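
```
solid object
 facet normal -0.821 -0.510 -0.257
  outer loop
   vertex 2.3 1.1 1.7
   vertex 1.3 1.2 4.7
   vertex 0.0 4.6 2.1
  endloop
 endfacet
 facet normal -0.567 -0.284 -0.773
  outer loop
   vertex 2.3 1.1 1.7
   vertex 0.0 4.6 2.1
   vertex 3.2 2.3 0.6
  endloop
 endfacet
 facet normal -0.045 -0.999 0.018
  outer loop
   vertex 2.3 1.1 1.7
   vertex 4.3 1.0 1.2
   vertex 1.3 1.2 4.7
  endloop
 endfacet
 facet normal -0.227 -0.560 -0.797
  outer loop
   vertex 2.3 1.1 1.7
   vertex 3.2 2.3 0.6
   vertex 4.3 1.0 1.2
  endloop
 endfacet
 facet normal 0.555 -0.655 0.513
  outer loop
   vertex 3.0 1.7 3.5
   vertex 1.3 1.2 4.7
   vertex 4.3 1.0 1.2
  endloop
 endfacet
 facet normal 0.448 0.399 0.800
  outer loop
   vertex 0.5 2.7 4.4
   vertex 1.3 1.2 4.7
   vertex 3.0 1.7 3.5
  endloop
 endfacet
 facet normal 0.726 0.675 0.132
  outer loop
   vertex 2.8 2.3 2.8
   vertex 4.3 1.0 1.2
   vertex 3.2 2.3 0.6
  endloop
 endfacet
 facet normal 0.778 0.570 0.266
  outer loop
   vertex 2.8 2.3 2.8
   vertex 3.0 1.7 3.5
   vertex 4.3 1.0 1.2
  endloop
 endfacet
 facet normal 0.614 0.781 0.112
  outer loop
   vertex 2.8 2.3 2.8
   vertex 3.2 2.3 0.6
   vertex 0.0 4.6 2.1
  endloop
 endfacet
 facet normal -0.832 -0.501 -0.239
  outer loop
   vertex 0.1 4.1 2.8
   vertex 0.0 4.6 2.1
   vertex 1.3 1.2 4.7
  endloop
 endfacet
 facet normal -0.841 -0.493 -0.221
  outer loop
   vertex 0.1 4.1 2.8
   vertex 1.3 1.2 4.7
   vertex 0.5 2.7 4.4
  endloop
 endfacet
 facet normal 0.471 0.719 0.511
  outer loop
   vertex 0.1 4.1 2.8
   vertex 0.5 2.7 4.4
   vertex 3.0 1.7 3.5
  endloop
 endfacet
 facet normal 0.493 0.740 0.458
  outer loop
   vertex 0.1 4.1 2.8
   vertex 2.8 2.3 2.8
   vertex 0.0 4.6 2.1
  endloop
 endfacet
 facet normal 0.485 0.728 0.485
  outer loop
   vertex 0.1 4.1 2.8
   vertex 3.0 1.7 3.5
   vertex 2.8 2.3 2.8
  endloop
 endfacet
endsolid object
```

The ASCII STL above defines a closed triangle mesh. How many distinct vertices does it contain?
9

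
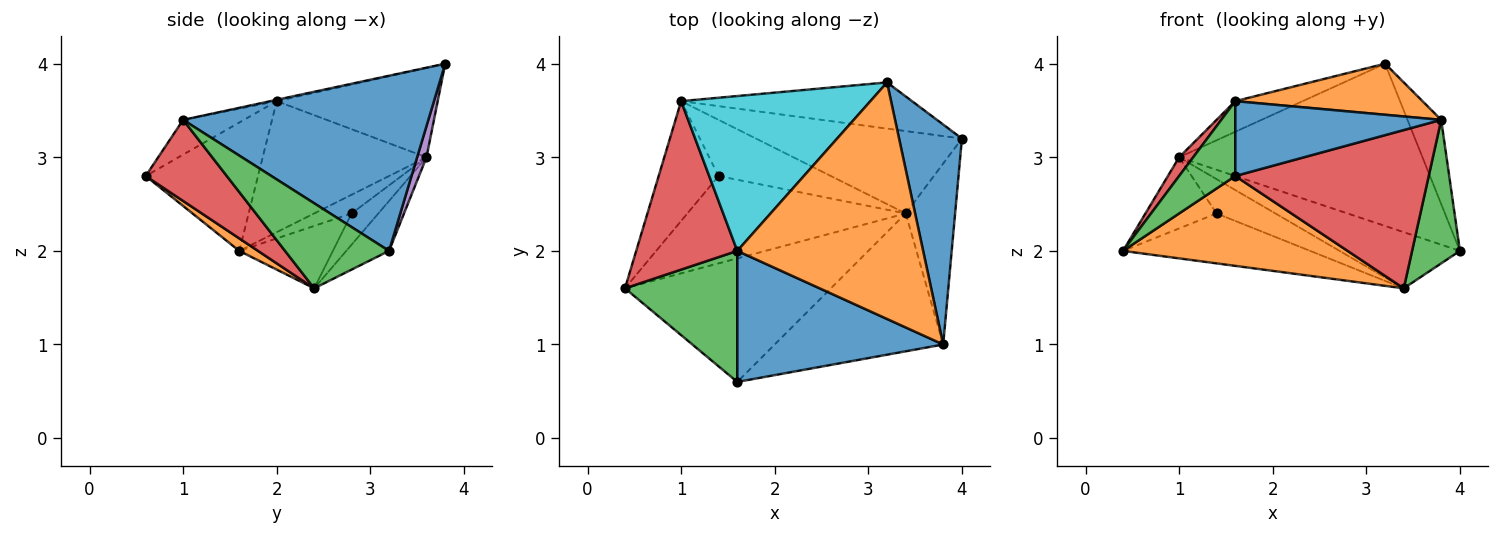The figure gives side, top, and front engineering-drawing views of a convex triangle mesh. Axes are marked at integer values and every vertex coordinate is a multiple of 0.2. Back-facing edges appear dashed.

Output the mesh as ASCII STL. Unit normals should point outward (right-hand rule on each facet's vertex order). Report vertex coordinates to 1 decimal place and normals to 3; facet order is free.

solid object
 facet normal 0.933 0.128 0.335
  outer loop
   vertex 3.8 1.0 3.4
   vertex 4.0 3.2 2.0
   vertex 3.2 3.8 4.0
  endloop
 endfacet
 facet normal 0.049 -0.587 -0.808
  outer loop
   vertex 3.4 2.4 1.6
   vertex 1.6 0.6 2.8
   vertex 0.4 1.6 2.0
  endloop
 endfacet
 facet normal 0.804 -0.370 -0.466
  outer loop
   vertex 3.4 2.4 1.6
   vertex 4.0 3.2 2.0
   vertex 3.8 1.0 3.4
  endloop
 endfacet
 facet normal 0.302 -0.719 -0.626
  outer loop
   vertex 3.4 2.4 1.6
   vertex 3.8 1.0 3.4
   vertex 1.6 0.6 2.8
  endloop
 endfacet
 facet normal 0.037 0.961 -0.274
  outer loop
   vertex 1.0 3.6 3.0
   vertex 3.2 3.8 4.0
   vertex 4.0 3.2 2.0
  endloop
 endfacet
 facet normal -0.196 0.552 -0.810
  outer loop
   vertex 1.0 3.6 3.0
   vertex 4.0 3.2 2.0
   vertex 3.4 2.4 1.6
  endloop
 endfacet
 facet normal -0.241 0.482 -0.843
  outer loop
   vertex 1.4 2.8 2.4
   vertex 3.4 2.4 1.6
   vertex 0.4 1.6 2.0
  endloop
 endfacet
 facet normal -0.259 0.493 -0.830
  outer loop
   vertex 1.4 2.8 2.4
   vertex 0.4 1.6 2.0
   vertex 1.0 3.6 3.0
  endloop
 endfacet
 facet normal -0.231 0.507 -0.830
  outer loop
   vertex 1.4 2.8 2.4
   vertex 1.0 3.6 3.0
   vertex 3.4 2.4 1.6
  endloop
 endfacet
 facet normal -0.421 0.176 0.890
  outer loop
   vertex 1.6 2.0 3.6
   vertex 3.2 3.8 4.0
   vertex 1.0 3.6 3.0
  endloop
 endfacet
 facet normal -0.145 -0.491 0.859
  outer loop
   vertex 1.6 2.0 3.6
   vertex 1.6 0.6 2.8
   vertex 3.8 1.0 3.4
  endloop
 endfacet
 facet normal -0.007 -0.211 0.977
  outer loop
   vertex 1.6 2.0 3.6
   vertex 3.8 1.0 3.4
   vertex 3.2 3.8 4.0
  endloop
 endfacet
 facet normal -0.704 -0.352 0.616
  outer loop
   vertex 1.6 2.0 3.6
   vertex 0.4 1.6 2.0
   vertex 1.6 0.6 2.8
  endloop
 endfacet
 facet normal -0.790 -0.068 0.609
  outer loop
   vertex 1.6 2.0 3.6
   vertex 1.0 3.6 3.0
   vertex 0.4 1.6 2.0
  endloop
 endfacet
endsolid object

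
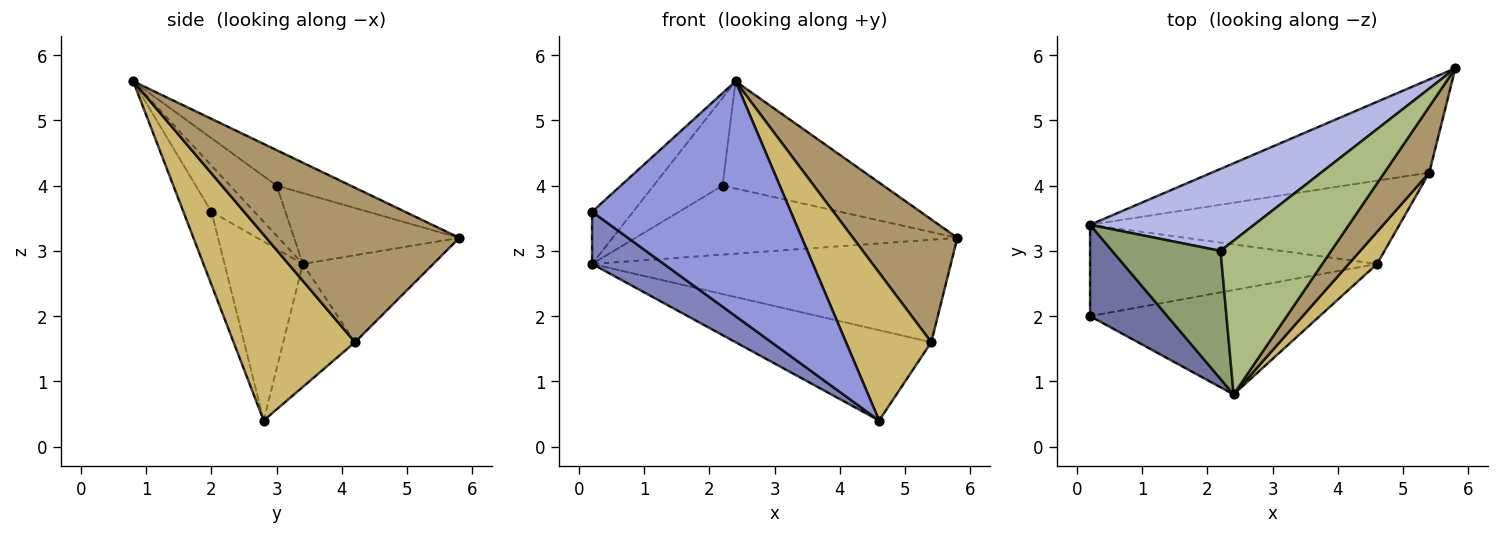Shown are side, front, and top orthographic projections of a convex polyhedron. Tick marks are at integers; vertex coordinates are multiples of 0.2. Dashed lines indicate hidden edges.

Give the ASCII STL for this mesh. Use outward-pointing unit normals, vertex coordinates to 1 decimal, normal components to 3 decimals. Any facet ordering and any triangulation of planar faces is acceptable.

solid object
 facet normal -0.460 0.440 0.771
  outer loop
   vertex 0.2 2.0 3.6
   vertex 2.4 0.8 5.6
   vertex 0.2 3.4 2.8
  endloop
 endfacet
 facet normal -0.476 -0.436 -0.764
  outer loop
   vertex 0.2 2.0 3.6
   vertex 0.2 3.4 2.8
   vertex 4.6 2.8 0.4
  endloop
 endfacet
 facet normal -0.128 -0.906 -0.403
  outer loop
   vertex 0.2 2.0 3.6
   vertex 4.6 2.8 0.4
   vertex 2.4 0.8 5.6
  endloop
 endfacet
 facet normal -0.314 0.611 0.727
  outer loop
   vertex 2.2 3.0 4.0
   vertex 5.8 5.8 3.2
   vertex 0.2 3.4 2.8
  endloop
 endfacet
 facet normal -0.357 0.528 0.771
  outer loop
   vertex 2.2 3.0 4.0
   vertex 0.2 3.4 2.8
   vertex 2.4 0.8 5.6
  endloop
 endfacet
 facet normal -0.254 0.554 0.793
  outer loop
   vertex 2.2 3.0 4.0
   vertex 2.4 0.8 5.6
   vertex 5.8 5.8 3.2
  endloop
 endfacet
 facet normal -0.260 0.715 -0.650
  outer loop
   vertex 5.4 4.2 1.6
   vertex 0.2 3.4 2.8
   vertex 5.8 5.8 3.2
  endloop
 endfacet
 facet normal -0.260 0.710 -0.655
  outer loop
   vertex 5.4 4.2 1.6
   vertex 4.6 2.8 0.4
   vertex 0.2 3.4 2.8
  endloop
 endfacet
 facet normal 0.852 -0.461 0.248
  outer loop
   vertex 5.4 4.2 1.6
   vertex 5.8 5.8 3.2
   vertex 2.4 0.8 5.6
  endloop
 endfacet
 facet normal 0.812 -0.570 0.124
  outer loop
   vertex 5.4 4.2 1.6
   vertex 2.4 0.8 5.6
   vertex 4.6 2.8 0.4
  endloop
 endfacet
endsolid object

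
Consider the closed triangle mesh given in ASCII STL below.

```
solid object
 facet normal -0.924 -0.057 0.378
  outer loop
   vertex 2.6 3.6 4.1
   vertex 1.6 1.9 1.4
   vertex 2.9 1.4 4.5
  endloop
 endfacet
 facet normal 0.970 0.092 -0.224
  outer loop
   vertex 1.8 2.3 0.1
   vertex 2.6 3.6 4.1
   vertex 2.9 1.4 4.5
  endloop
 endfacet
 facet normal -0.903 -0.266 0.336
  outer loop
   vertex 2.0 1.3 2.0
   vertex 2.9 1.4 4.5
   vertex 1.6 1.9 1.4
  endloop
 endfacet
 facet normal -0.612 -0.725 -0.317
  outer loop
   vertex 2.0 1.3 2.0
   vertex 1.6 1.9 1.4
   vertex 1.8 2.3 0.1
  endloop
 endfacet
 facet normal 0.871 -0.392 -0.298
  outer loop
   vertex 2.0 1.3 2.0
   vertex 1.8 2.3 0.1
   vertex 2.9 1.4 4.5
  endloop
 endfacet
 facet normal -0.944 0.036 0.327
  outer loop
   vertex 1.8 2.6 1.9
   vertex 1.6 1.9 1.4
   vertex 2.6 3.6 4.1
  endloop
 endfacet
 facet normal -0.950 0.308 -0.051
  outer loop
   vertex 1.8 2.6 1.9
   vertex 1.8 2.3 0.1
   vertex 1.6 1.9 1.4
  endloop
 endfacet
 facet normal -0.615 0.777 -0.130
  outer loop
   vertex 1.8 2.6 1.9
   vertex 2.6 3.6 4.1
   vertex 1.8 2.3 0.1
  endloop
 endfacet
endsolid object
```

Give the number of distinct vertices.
6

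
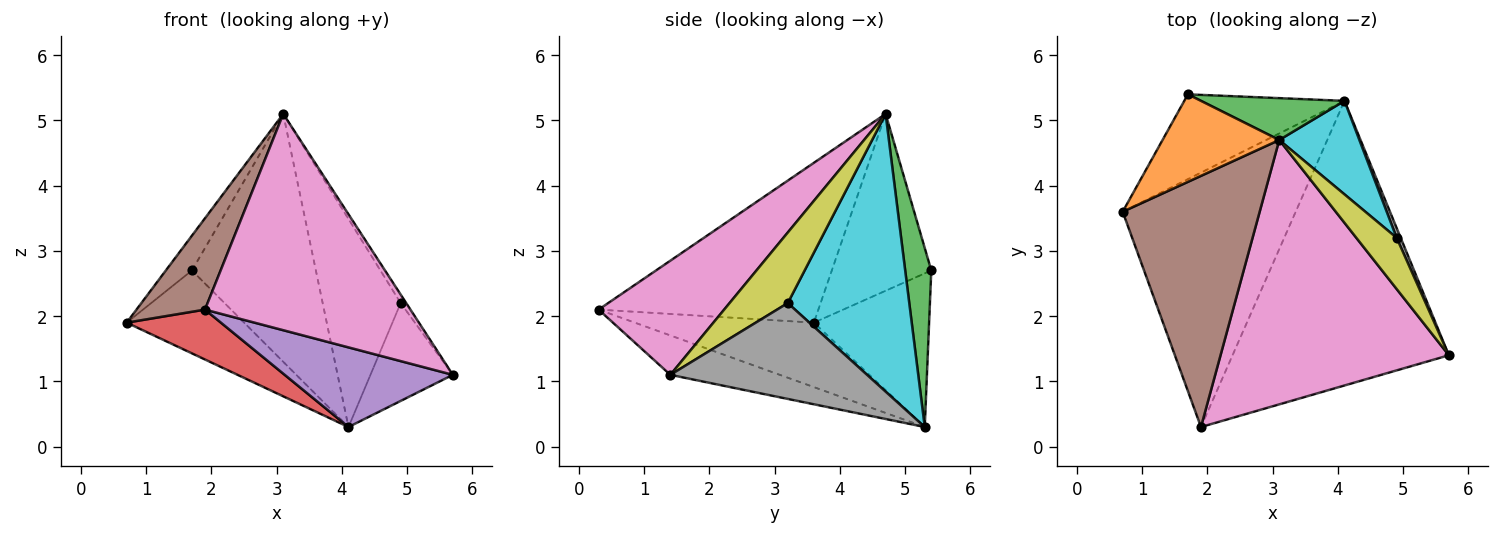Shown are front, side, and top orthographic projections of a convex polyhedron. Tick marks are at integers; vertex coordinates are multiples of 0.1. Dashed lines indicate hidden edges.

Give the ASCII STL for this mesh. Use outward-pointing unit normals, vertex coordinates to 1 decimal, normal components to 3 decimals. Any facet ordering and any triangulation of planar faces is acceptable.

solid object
 facet normal -0.566 0.576 -0.590
  outer loop
   vertex 1.7 5.4 2.7
   vertex 4.1 5.3 0.3
   vertex 0.7 3.6 1.9
  endloop
 endfacet
 facet normal -0.815 0.214 0.538
  outer loop
   vertex 1.7 5.4 2.7
   vertex 0.7 3.6 1.9
   vertex 3.1 4.7 5.1
  endloop
 endfacet
 facet normal 0.203 0.965 0.163
  outer loop
   vertex 1.7 5.4 2.7
   vertex 3.1 4.7 5.1
   vertex 4.1 5.3 0.3
  endloop
 endfacet
 facet normal -0.343 -0.181 -0.922
  outer loop
   vertex 1.9 0.3 2.1
   vertex 0.7 3.6 1.9
   vertex 4.1 5.3 0.3
  endloop
 endfacet
 facet normal -0.173 -0.265 -0.949
  outer loop
   vertex 1.9 0.3 2.1
   vertex 4.1 5.3 0.3
   vertex 5.7 1.4 1.1
  endloop
 endfacet
 facet normal -0.739 -0.230 0.633
  outer loop
   vertex 1.9 0.3 2.1
   vertex 3.1 4.7 5.1
   vertex 0.7 3.6 1.9
  endloop
 endfacet
 facet normal 0.361 -0.591 0.722
  outer loop
   vertex 1.9 0.3 2.1
   vertex 5.7 1.4 1.1
   vertex 3.1 4.7 5.1
  endloop
 endfacet
 facet normal 0.922 0.386 0.039
  outer loop
   vertex 4.9 3.2 2.2
   vertex 5.7 1.4 1.1
   vertex 4.1 5.3 0.3
  endloop
 endfacet
 facet normal 0.865 0.082 0.494
  outer loop
   vertex 4.9 3.2 2.2
   vertex 3.1 4.7 5.1
   vertex 5.7 1.4 1.1
  endloop
 endfacet
 facet normal 0.818 0.525 0.236
  outer loop
   vertex 4.9 3.2 2.2
   vertex 4.1 5.3 0.3
   vertex 3.1 4.7 5.1
  endloop
 endfacet
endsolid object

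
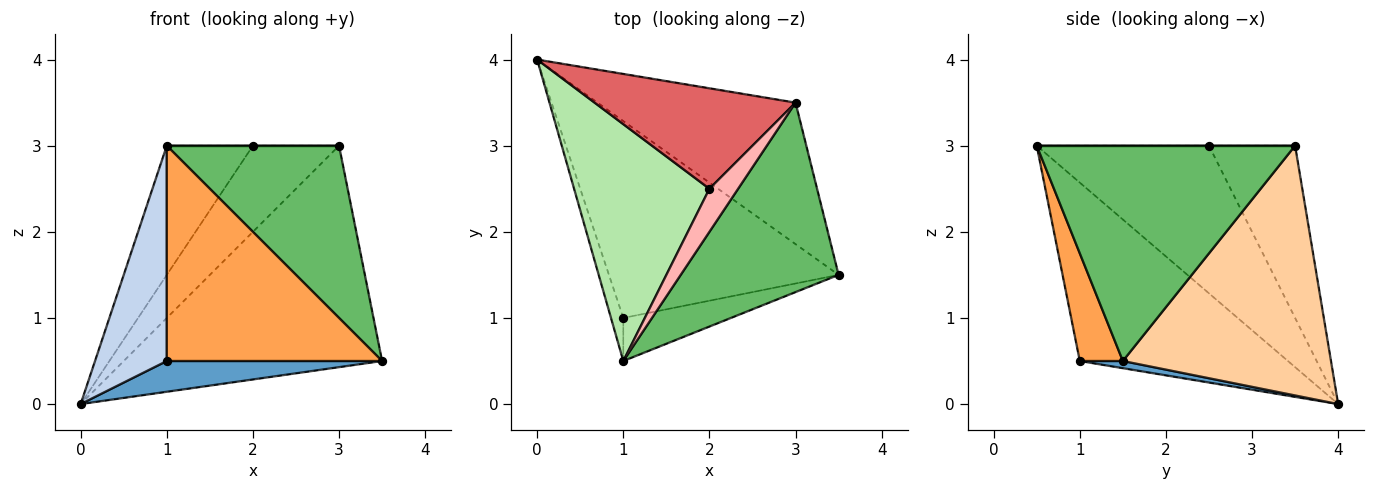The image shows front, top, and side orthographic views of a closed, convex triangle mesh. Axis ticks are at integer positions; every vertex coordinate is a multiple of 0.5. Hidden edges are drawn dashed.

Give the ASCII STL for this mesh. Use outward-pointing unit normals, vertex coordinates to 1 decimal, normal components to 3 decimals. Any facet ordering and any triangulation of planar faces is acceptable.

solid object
 facet normal 0.031 -0.154 -0.988
  outer loop
   vertex 1.0 1.0 0.5
   vertex 0.0 4.0 0.0
   vertex 3.5 1.5 0.5
  endloop
 endfacet
 facet normal -0.943 -0.325 -0.065
  outer loop
   vertex 1.0 1.0 0.5
   vertex 1.0 0.5 3.0
   vertex 0.0 4.0 0.0
  endloop
 endfacet
 facet normal 0.192 -0.962 -0.192
  outer loop
   vertex 1.0 1.0 0.5
   vertex 3.5 1.5 0.5
   vertex 1.0 0.5 3.0
  endloop
 endfacet
 facet normal 0.562 0.697 -0.445
  outer loop
   vertex 3.0 3.5 3.0
   vertex 3.5 1.5 0.5
   vertex 0.0 4.0 0.0
  endloop
 endfacet
 facet normal 0.710 -0.474 0.521
  outer loop
   vertex 3.0 3.5 3.0
   vertex 1.0 0.5 3.0
   vertex 3.5 1.5 0.5
  endloop
 endfacet
 facet normal -0.692 0.346 0.634
  outer loop
   vertex 2.0 2.5 3.0
   vertex 0.0 4.0 0.0
   vertex 1.0 0.5 3.0
  endloop
 endfacet
 facet normal -0.545 0.545 0.636
  outer loop
   vertex 2.0 2.5 3.0
   vertex 3.0 3.5 3.0
   vertex 0.0 4.0 0.0
  endloop
 endfacet
 facet normal 0.000 0.000 1.000
  outer loop
   vertex 2.0 2.5 3.0
   vertex 1.0 0.5 3.0
   vertex 3.0 3.5 3.0
  endloop
 endfacet
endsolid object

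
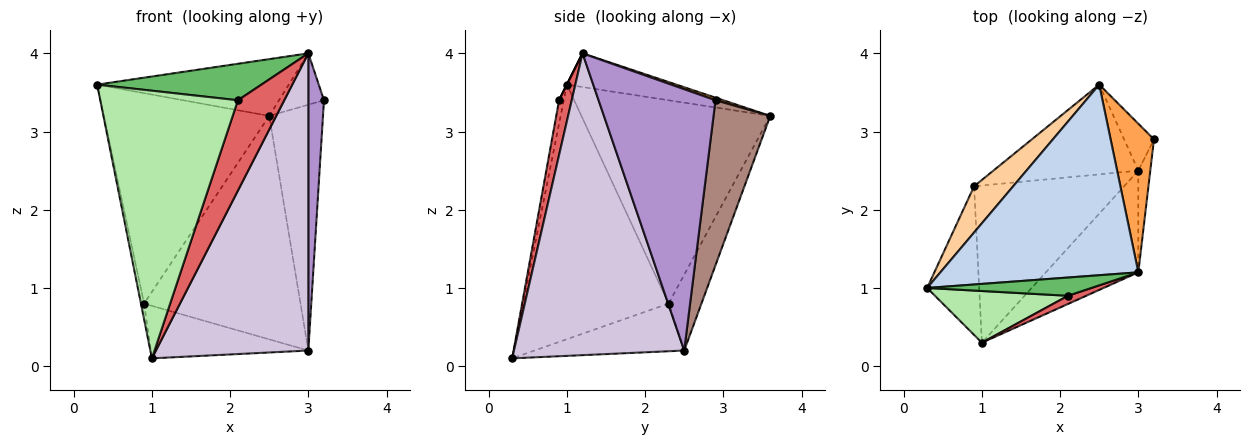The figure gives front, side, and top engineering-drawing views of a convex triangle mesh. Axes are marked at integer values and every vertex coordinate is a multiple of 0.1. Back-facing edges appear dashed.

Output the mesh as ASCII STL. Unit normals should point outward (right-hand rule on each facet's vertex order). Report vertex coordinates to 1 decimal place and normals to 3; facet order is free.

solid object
 facet normal -0.980 0.021 -0.200
  outer loop
   vertex 0.9 2.3 0.8
   vertex 1.0 0.3 0.1
   vertex 0.3 1.0 3.6
  endloop
 endfacet
 facet normal -0.161 0.282 0.946
  outer loop
   vertex 2.5 3.6 3.2
   vertex 0.3 1.0 3.6
   vertex 3.0 1.2 4.0
  endloop
 endfacet
 facet normal 0.057 0.326 0.944
  outer loop
   vertex 2.5 3.6 3.2
   vertex 3.0 1.2 4.0
   vertex 3.2 2.9 3.4
  endloop
 endfacet
 facet normal -0.745 0.652 0.143
  outer loop
   vertex 2.5 3.6 3.2
   vertex 0.9 2.3 0.8
   vertex 0.3 1.0 3.6
  endloop
 endfacet
 facet normal 0.000 -0.894 0.447
  outer loop
   vertex 2.1 0.9 3.4
   vertex 3.0 1.2 4.0
   vertex 0.3 1.0 3.6
  endloop
 endfacet
 facet normal -0.033 -0.981 0.190
  outer loop
   vertex 2.1 0.9 3.4
   vertex 0.3 1.0 3.6
   vertex 1.0 0.3 0.1
  endloop
 endfacet
 facet normal 0.262 -0.961 0.087
  outer loop
   vertex 2.1 0.9 3.4
   vertex 1.0 0.3 0.1
   vertex 3.0 1.2 4.0
  endloop
 endfacet
 facet normal -0.288 0.303 -0.908
  outer loop
   vertex 3.0 2.5 0.2
   vertex 1.0 0.3 0.1
   vertex 0.9 2.3 0.8
  endloop
 endfacet
 facet normal 0.990 -0.132 -0.045
  outer loop
   vertex 3.0 2.5 0.2
   vertex 3.2 2.9 3.4
   vertex 3.0 1.2 4.0
  endloop
 endfacet
 facet normal 0.726 -0.650 -0.222
  outer loop
   vertex 3.0 2.5 0.2
   vertex 3.0 1.2 4.0
   vertex 1.0 0.3 0.1
  endloop
 endfacet
 facet normal 0.719 0.682 -0.130
  outer loop
   vertex 3.0 2.5 0.2
   vertex 2.5 3.6 3.2
   vertex 3.2 2.9 3.4
  endloop
 endfacet
 facet normal -0.191 0.911 -0.366
  outer loop
   vertex 3.0 2.5 0.2
   vertex 0.9 2.3 0.8
   vertex 2.5 3.6 3.2
  endloop
 endfacet
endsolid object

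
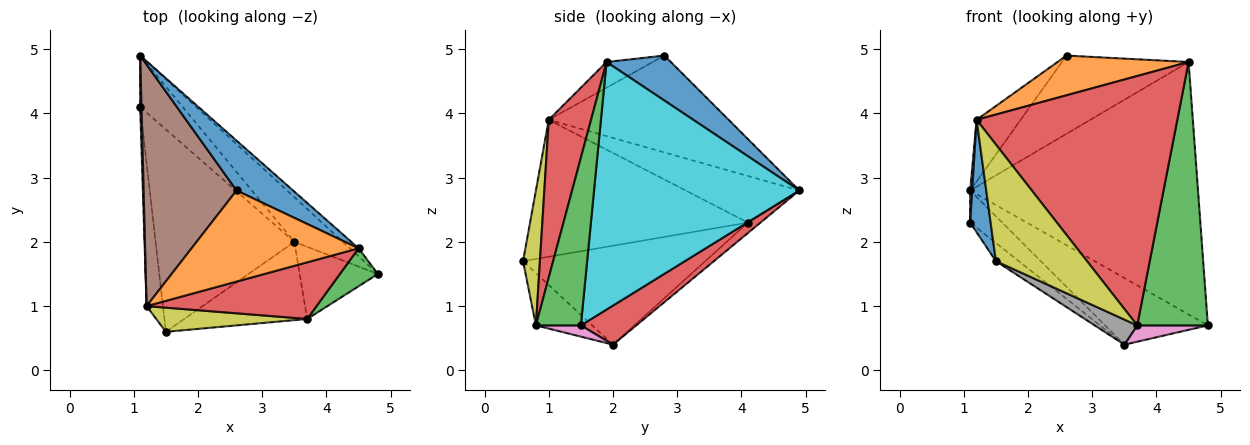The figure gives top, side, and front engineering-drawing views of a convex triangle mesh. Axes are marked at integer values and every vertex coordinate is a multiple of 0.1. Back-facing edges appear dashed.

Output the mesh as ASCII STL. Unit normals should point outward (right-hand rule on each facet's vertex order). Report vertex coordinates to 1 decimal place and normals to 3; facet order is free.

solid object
 facet normal -0.989 -0.093 -0.118
  outer loop
   vertex 1.2 1.0 3.9
   vertex 1.1 4.1 2.3
   vertex 1.5 0.6 1.7
  endloop
 endfacet
 facet normal -0.579 0.073 -0.812
  outer loop
   vertex 3.5 2.0 0.4
   vertex 1.5 0.6 1.7
   vertex 1.1 4.1 2.3
  endloop
 endfacet
 facet normal -0.203 0.519 -0.830
  outer loop
   vertex 1.1 4.9 2.8
   vertex 3.5 2.0 0.4
   vertex 1.1 4.1 2.3
  endloop
 endfacet
 facet normal 0.409 0.758 -0.508
  outer loop
   vertex 1.1 4.9 2.8
   vertex 4.8 1.5 0.7
   vertex 3.5 2.0 0.4
  endloop
 endfacet
 facet normal -0.999 -0.018 0.028
  outer loop
   vertex 1.1 4.9 2.8
   vertex 1.1 4.1 2.3
   vertex 1.2 1.0 3.9
  endloop
 endfacet
 facet normal -0.711 0.174 0.682
  outer loop
   vertex 1.1 4.9 2.8
   vertex 1.2 1.0 3.9
   vertex 2.6 2.8 4.9
  endloop
 endfacet
 facet normal 0.139 -0.218 -0.966
  outer loop
   vertex 3.7 0.8 0.7
   vertex 3.5 2.0 0.4
   vertex 4.8 1.5 0.7
  endloop
 endfacet
 facet normal -0.375 -0.283 -0.883
  outer loop
   vertex 3.7 0.8 0.7
   vertex 1.5 0.6 1.7
   vertex 3.5 2.0 0.4
  endloop
 endfacet
 facet normal 0.178 -0.964 0.200
  outer loop
   vertex 3.7 0.8 0.7
   vertex 1.2 1.0 3.9
   vertex 1.5 0.6 1.7
  endloop
 endfacet
 facet normal 0.669 0.743 -0.023
  outer loop
   vertex 4.5 1.9 4.8
   vertex 4.8 1.5 0.7
   vertex 1.1 4.9 2.8
  endloop
 endfacet
 facet normal 0.393 0.775 0.494
  outer loop
   vertex 4.5 1.9 4.8
   vertex 1.1 4.9 2.8
   vertex 2.6 2.8 4.9
  endloop
 endfacet
 facet normal -0.140 -0.396 0.908
  outer loop
   vertex 4.5 1.9 4.8
   vertex 2.6 2.8 4.9
   vertex 1.2 1.0 3.9
  endloop
 endfacet
 facet normal 0.533 -0.837 0.121
  outer loop
   vertex 4.5 1.9 4.8
   vertex 3.7 0.8 0.7
   vertex 4.8 1.5 0.7
  endloop
 endfacet
 facet normal 0.201 -0.955 0.217
  outer loop
   vertex 4.5 1.9 4.8
   vertex 1.2 1.0 3.9
   vertex 3.7 0.8 0.7
  endloop
 endfacet
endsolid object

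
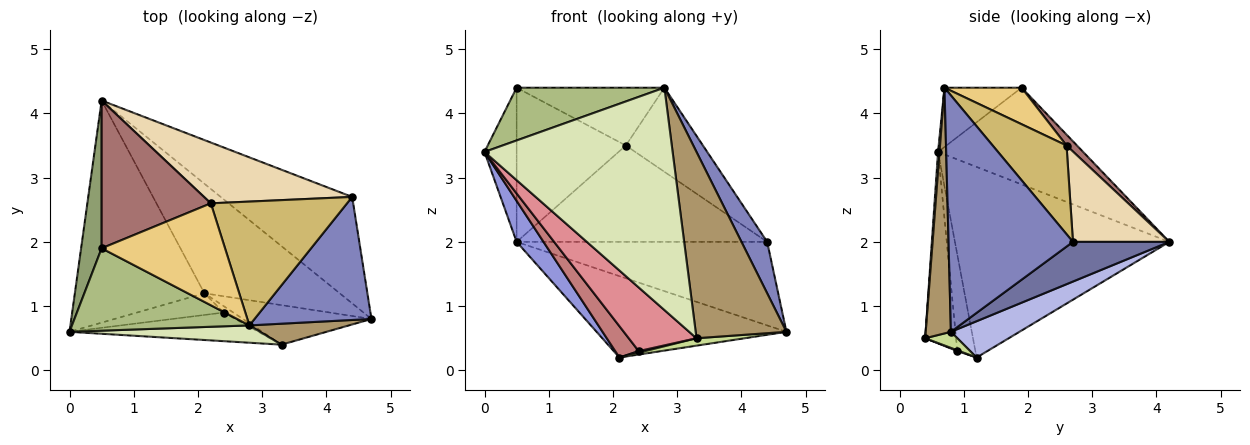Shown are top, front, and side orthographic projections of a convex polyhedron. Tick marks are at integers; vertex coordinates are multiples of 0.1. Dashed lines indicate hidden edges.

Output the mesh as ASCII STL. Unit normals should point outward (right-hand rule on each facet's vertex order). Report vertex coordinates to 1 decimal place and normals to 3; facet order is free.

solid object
 facet normal 0.231 0.601 -0.766
  outer loop
   vertex 4.4 2.7 2.0
   vertex 4.7 0.8 0.6
   vertex 0.5 4.2 2.0
  endloop
 endfacet
 facet normal 0.881 -0.182 0.436
  outer loop
   vertex 4.4 2.7 2.0
   vertex 2.8 0.7 4.4
   vertex 4.7 0.8 0.6
  endloop
 endfacet
 facet normal -0.823 -0.103 -0.559
  outer loop
   vertex 2.1 1.2 0.2
   vertex 0.0 0.6 3.4
   vertex 0.5 4.2 2.0
  endloop
 endfacet
 facet normal 0.210 0.583 -0.785
  outer loop
   vertex 2.1 1.2 0.2
   vertex 0.5 4.2 2.0
   vertex 4.7 0.8 0.6
  endloop
 endfacet
 facet normal -0.956 0.212 0.203
  outer loop
   vertex 0.5 1.9 4.4
   vertex 0.5 4.2 2.0
   vertex 0.0 0.6 3.4
  endloop
 endfacet
 facet normal -0.271 -0.519 0.811
  outer loop
   vertex 0.5 1.9 4.4
   vertex 0.0 0.6 3.4
   vertex 2.8 0.7 4.4
  endloop
 endfacet
 facet normal 0.122 -0.183 -0.976
  outer loop
   vertex 3.3 0.4 0.5
   vertex 2.1 1.2 0.2
   vertex 4.7 0.8 0.6
  endloop
 endfacet
 facet normal 0.008 -0.997 0.078
  outer loop
   vertex 3.3 0.4 0.5
   vertex 2.8 0.7 4.4
   vertex 0.0 0.6 3.4
  endloop
 endfacet
 facet normal 0.266 -0.958 0.108
  outer loop
   vertex 3.3 0.4 0.5
   vertex 4.7 0.8 0.6
   vertex 2.8 0.7 4.4
  endloop
 endfacet
 facet normal 0.474 0.495 0.728
  outer loop
   vertex 2.2 2.6 3.5
   vertex 2.8 0.7 4.4
   vertex 4.4 2.7 2.0
  endloop
 endfacet
 facet normal 0.249 0.478 0.842
  outer loop
   vertex 2.2 2.6 3.5
   vertex 0.5 1.9 4.4
   vertex 2.8 0.7 4.4
  endloop
 endfacet
 facet normal 0.309 0.804 0.507
  outer loop
   vertex 2.2 2.6 3.5
   vertex 4.4 2.7 2.0
   vertex 0.5 4.2 2.0
  endloop
 endfacet
 facet normal 0.069 0.720 0.690
  outer loop
   vertex 2.2 2.6 3.5
   vertex 0.5 4.2 2.0
   vertex 0.5 1.9 4.4
  endloop
 endfacet
 facet normal -0.535 -0.695 -0.481
  outer loop
   vertex 2.4 0.9 0.3
   vertex 0.0 0.6 3.4
   vertex 2.1 1.2 0.2
  endloop
 endfacet
 facet normal -0.384 -0.842 -0.379
  outer loop
   vertex 2.4 0.9 0.3
   vertex 3.3 0.4 0.5
   vertex 0.0 0.6 3.4
  endloop
 endfacet
 facet normal 0.081 -0.242 -0.967
  outer loop
   vertex 2.4 0.9 0.3
   vertex 2.1 1.2 0.2
   vertex 3.3 0.4 0.5
  endloop
 endfacet
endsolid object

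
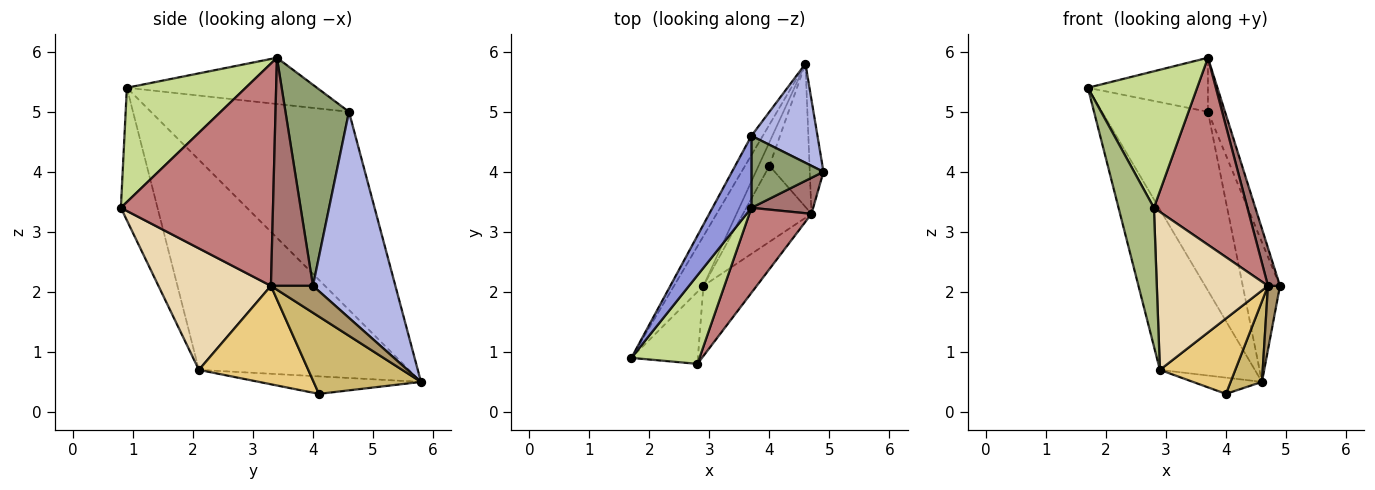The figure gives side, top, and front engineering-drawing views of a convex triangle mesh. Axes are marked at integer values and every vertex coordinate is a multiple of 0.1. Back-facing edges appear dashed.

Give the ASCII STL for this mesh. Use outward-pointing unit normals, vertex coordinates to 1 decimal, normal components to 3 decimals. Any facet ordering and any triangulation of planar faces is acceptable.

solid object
 facet normal -0.904 0.408 -0.127
  outer loop
   vertex 2.9 2.1 0.7
   vertex 1.7 0.9 5.4
   vertex 4.6 5.8 0.5
  endloop
 endfacet
 facet normal -0.881 0.471 -0.051
  outer loop
   vertex 3.7 4.6 5.0
   vertex 4.6 5.8 0.5
   vertex 1.7 0.9 5.4
  endloop
 endfacet
 facet normal -0.689 0.435 0.580
  outer loop
   vertex 3.7 4.6 5.0
   vertex 1.7 0.9 5.4
   vertex 3.7 3.4 5.9
  endloop
 endfacet
 facet normal 0.875 0.395 0.280
  outer loop
   vertex 3.7 4.6 5.0
   vertex 4.9 4.0 2.1
   vertex 4.6 5.8 0.5
  endloop
 endfacet
 facet normal 0.913 0.245 0.327
  outer loop
   vertex 3.7 4.6 5.0
   vertex 3.7 3.4 5.9
   vertex 4.9 4.0 2.1
  endloop
 endfacet
 facet normal -0.677 -0.653 -0.340
  outer loop
   vertex 2.8 0.8 3.4
   vertex 1.7 0.9 5.4
   vertex 2.9 2.1 0.7
  endloop
 endfacet
 facet normal 0.674 -0.620 0.402
  outer loop
   vertex 2.8 0.8 3.4
   vertex 3.7 3.4 5.9
   vertex 1.7 0.9 5.4
  endloop
 endfacet
 facet normal -0.799 0.340 -0.496
  outer loop
   vertex 4.0 4.1 0.3
   vertex 2.9 2.1 0.7
   vertex 4.6 5.8 0.5
  endloop
 endfacet
 facet normal 0.864 -0.247 -0.440
  outer loop
   vertex 4.7 3.3 2.1
   vertex 4.6 5.8 0.5
   vertex 4.9 4.0 2.1
  endloop
 endfacet
 facet normal 0.859 -0.251 -0.446
  outer loop
   vertex 4.7 3.3 2.1
   vertex 4.0 4.1 0.3
   vertex 4.6 5.8 0.5
  endloop
 endfacet
 facet normal 0.715 -0.492 -0.497
  outer loop
   vertex 4.7 3.3 2.1
   vertex 2.9 2.1 0.7
   vertex 4.0 4.1 0.3
  endloop
 endfacet
 facet normal 0.679 -0.671 -0.298
  outer loop
   vertex 4.7 3.3 2.1
   vertex 2.8 0.8 3.4
   vertex 2.9 2.1 0.7
  endloop
 endfacet
 facet normal 0.931 -0.266 0.252
  outer loop
   vertex 4.7 3.3 2.1
   vertex 4.9 4.0 2.1
   vertex 3.7 3.4 5.9
  endloop
 endfacet
 facet normal 0.829 -0.509 0.232
  outer loop
   vertex 4.7 3.3 2.1
   vertex 3.7 3.4 5.9
   vertex 2.8 0.8 3.4
  endloop
 endfacet
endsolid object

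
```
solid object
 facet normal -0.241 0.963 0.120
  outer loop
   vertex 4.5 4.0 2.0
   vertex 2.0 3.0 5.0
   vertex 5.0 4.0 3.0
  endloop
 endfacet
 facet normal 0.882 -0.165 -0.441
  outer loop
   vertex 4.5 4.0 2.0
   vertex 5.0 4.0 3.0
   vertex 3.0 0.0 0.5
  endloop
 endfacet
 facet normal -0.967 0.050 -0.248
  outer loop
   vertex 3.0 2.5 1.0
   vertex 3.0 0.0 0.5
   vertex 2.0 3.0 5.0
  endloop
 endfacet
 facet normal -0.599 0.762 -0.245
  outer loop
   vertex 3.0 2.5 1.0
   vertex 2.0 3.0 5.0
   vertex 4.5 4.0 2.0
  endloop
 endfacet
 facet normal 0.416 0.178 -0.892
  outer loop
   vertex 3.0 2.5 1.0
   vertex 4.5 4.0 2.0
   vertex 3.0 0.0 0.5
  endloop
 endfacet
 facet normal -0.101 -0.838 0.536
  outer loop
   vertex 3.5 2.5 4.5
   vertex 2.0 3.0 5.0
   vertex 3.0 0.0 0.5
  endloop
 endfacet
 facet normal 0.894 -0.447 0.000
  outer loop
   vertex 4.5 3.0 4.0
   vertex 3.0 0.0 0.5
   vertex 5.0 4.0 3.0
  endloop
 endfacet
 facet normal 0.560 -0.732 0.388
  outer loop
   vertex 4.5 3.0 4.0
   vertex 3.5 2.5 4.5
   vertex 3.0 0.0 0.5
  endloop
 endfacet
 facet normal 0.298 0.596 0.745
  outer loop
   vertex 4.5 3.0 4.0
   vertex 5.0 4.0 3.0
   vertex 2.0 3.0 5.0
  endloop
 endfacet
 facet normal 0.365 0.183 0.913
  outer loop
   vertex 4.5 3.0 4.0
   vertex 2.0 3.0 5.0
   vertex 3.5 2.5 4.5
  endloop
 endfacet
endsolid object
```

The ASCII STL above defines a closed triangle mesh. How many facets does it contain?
10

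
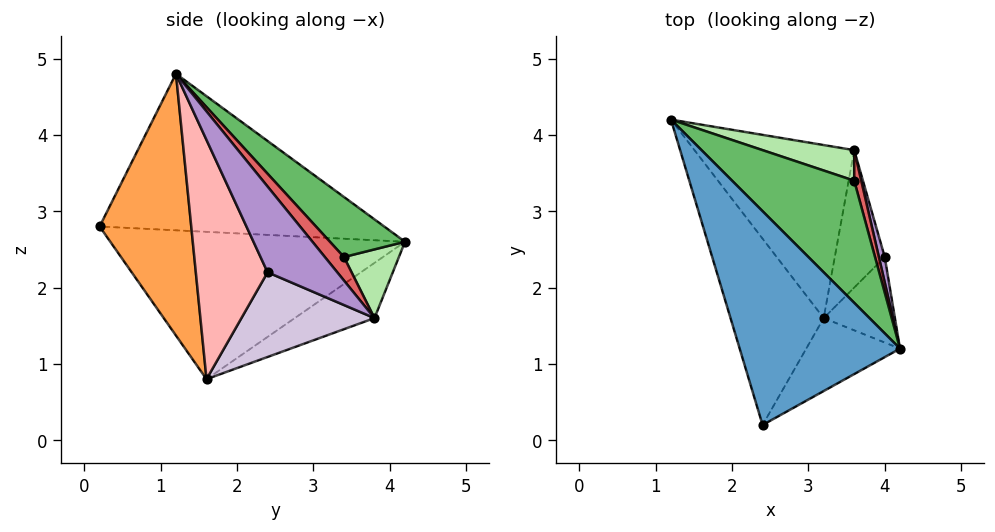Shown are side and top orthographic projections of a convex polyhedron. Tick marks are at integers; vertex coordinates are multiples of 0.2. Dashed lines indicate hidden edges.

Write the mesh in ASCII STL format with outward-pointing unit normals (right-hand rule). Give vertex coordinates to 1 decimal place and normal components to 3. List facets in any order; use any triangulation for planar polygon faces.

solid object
 facet normal -0.688 -0.171 0.705
  outer loop
   vertex 2.4 0.2 2.8
   vertex 4.2 1.2 4.8
   vertex 1.2 4.2 2.6
  endloop
 endfacet
 facet normal -0.814 -0.270 -0.514
  outer loop
   vertex 3.2 1.6 0.8
   vertex 2.4 0.2 2.8
   vertex 1.2 4.2 2.6
  endloop
 endfacet
 facet normal 0.659 -0.714 -0.236
  outer loop
   vertex 3.2 1.6 0.8
   vertex 4.2 1.2 4.8
   vertex 2.4 0.2 2.8
  endloop
 endfacet
 facet normal -0.303 0.374 -0.877
  outer loop
   vertex 3.6 3.8 1.6
   vertex 3.2 1.6 0.8
   vertex 1.2 4.2 2.6
  endloop
 endfacet
 facet normal 0.297 0.740 0.604
  outer loop
   vertex 3.6 3.4 2.4
   vertex 1.2 4.2 2.6
   vertex 4.2 1.2 4.8
  endloop
 endfacet
 facet normal 0.318 0.848 0.424
  outer loop
   vertex 3.6 3.4 2.4
   vertex 3.6 3.8 1.6
   vertex 1.2 4.2 2.6
  endloop
 endfacet
 facet normal 0.830 0.498 0.249
  outer loop
   vertex 3.6 3.4 2.4
   vertex 4.2 1.2 4.8
   vertex 3.6 3.8 1.6
  endloop
 endfacet
 facet normal 0.871 -0.417 -0.259
  outer loop
   vertex 4.0 2.4 2.2
   vertex 4.2 1.2 4.8
   vertex 3.2 1.6 0.8
  endloop
 endfacet
 facet normal 0.952 0.300 0.065
  outer loop
   vertex 4.0 2.4 2.2
   vertex 3.6 3.8 1.6
   vertex 4.2 1.2 4.8
  endloop
 endfacet
 facet normal 0.861 0.028 -0.508
  outer loop
   vertex 4.0 2.4 2.2
   vertex 3.2 1.6 0.8
   vertex 3.6 3.8 1.6
  endloop
 endfacet
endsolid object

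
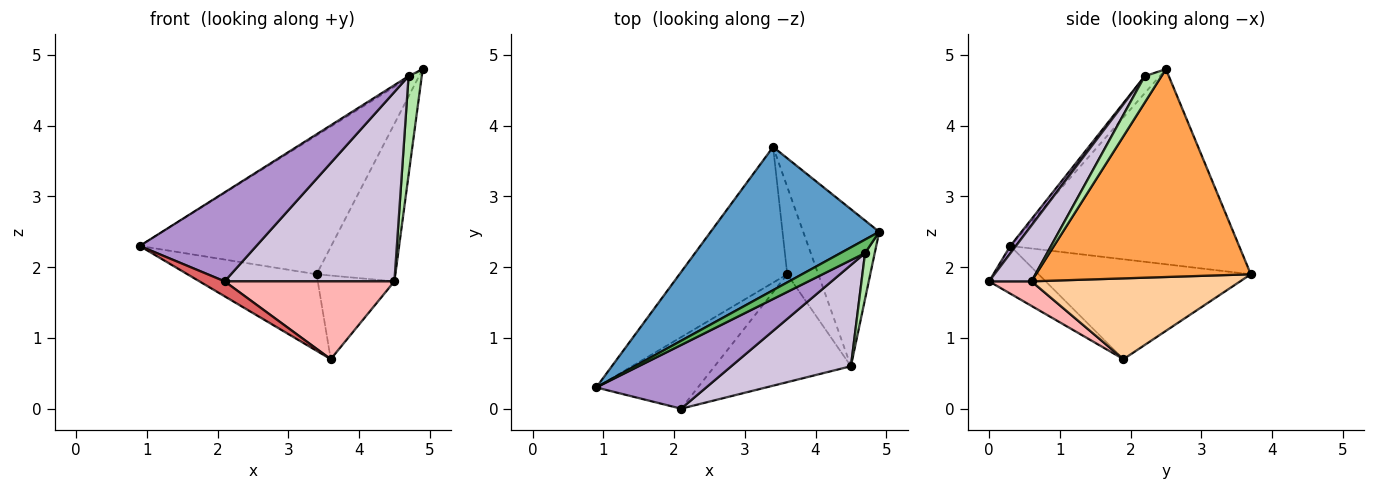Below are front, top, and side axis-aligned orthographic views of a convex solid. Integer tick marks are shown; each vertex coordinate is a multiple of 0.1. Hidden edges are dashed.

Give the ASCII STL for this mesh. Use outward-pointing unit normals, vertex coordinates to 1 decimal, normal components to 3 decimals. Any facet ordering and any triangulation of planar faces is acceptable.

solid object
 facet normal -0.639 0.535 0.552
  outer loop
   vertex 3.4 3.7 1.9
   vertex 0.9 0.3 2.3
   vertex 4.9 2.5 4.8
  endloop
 endfacet
 facet normal -0.628 0.382 -0.678
  outer loop
   vertex 3.6 1.9 0.7
   vertex 0.9 0.3 2.3
   vertex 3.4 3.7 1.9
  endloop
 endfacet
 facet normal 0.888 0.326 -0.325
  outer loop
   vertex 4.5 0.6 1.8
   vertex 3.4 3.7 1.9
   vertex 4.9 2.5 4.8
  endloop
 endfacet
 facet normal 0.883 0.324 -0.339
  outer loop
   vertex 4.5 0.6 1.8
   vertex 3.6 1.9 0.7
   vertex 3.4 3.7 1.9
  endloop
 endfacet
 facet normal -0.569 0.107 0.816
  outer loop
   vertex 4.7 2.2 4.7
   vertex 4.9 2.5 4.8
   vertex 0.9 0.3 2.3
  endloop
 endfacet
 facet normal 0.755 -0.595 0.276
  outer loop
   vertex 4.7 2.2 4.7
   vertex 4.5 0.6 1.8
   vertex 4.9 2.5 4.8
  endloop
 endfacet
 facet normal -0.417 -0.186 -0.890
  outer loop
   vertex 2.1 0.0 1.8
   vertex 0.9 0.3 2.3
   vertex 3.6 1.9 0.7
  endloop
 endfacet
 facet normal 0.145 -0.579 -0.802
  outer loop
   vertex 2.1 0.0 1.8
   vertex 3.6 1.9 0.7
   vertex 4.5 0.6 1.8
  endloop
 endfacet
 facet normal 0.039 -0.813 0.581
  outer loop
   vertex 2.1 0.0 1.8
   vertex 4.7 2.2 4.7
   vertex 0.9 0.3 2.3
  endloop
 endfacet
 facet normal 0.215 -0.861 0.460
  outer loop
   vertex 2.1 0.0 1.8
   vertex 4.5 0.6 1.8
   vertex 4.7 2.2 4.7
  endloop
 endfacet
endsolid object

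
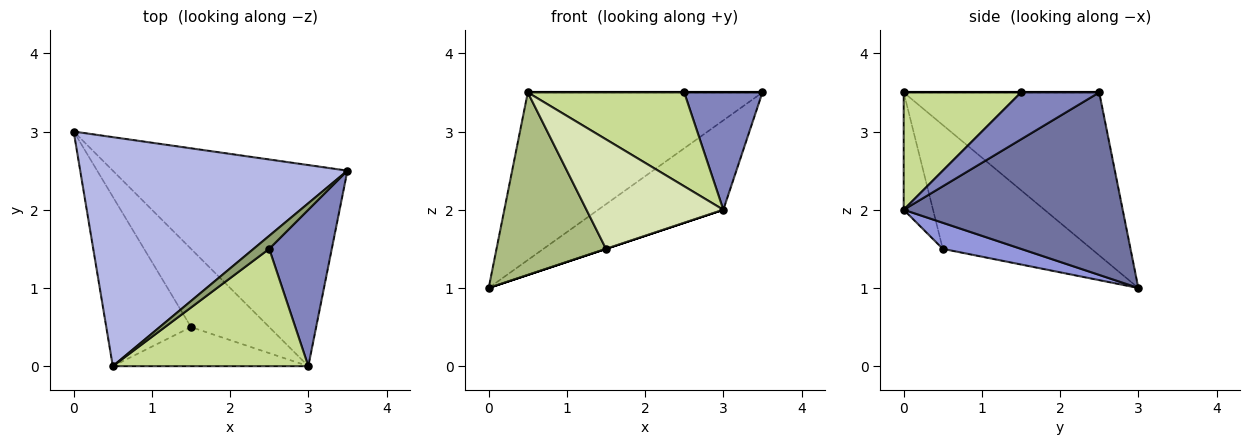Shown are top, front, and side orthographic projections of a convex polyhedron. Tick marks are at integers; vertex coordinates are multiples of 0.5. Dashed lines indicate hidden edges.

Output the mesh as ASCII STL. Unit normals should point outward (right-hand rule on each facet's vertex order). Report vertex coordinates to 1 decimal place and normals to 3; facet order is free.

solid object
 facet normal 0.579 0.331 -0.745
  outer loop
   vertex 3.0 0.0 2.0
   vertex 0.0 3.0 1.0
   vertex 3.5 2.5 3.5
  endloop
 endfacet
 facet normal 0.514 -0.514 0.686
  outer loop
   vertex 2.5 1.5 3.5
   vertex 3.0 0.0 2.0
   vertex 3.5 2.5 3.5
  endloop
 endfacet
 facet normal 0.316 0.000 -0.949
  outer loop
   vertex 1.5 0.5 1.5
   vertex 0.0 3.0 1.0
   vertex 3.0 0.0 2.0
  endloop
 endfacet
 facet normal -0.442 0.530 0.724
  outer loop
   vertex 0.5 0.0 3.5
   vertex 3.5 2.5 3.5
   vertex 0.0 3.0 1.0
  endloop
 endfacet
 facet normal 0.000 0.000 1.000
  outer loop
   vertex 0.5 0.0 3.5
   vertex 2.5 1.5 3.5
   vertex 3.5 2.5 3.5
  endloop
 endfacet
 facet normal -0.705 -0.520 -0.482
  outer loop
   vertex 0.5 0.0 3.5
   vertex 0.0 3.0 1.0
   vertex 1.5 0.5 1.5
  endloop
 endfacet
 facet normal 0.424 -0.566 0.707
  outer loop
   vertex 0.5 0.0 3.5
   vertex 3.0 0.0 2.0
   vertex 2.5 1.5 3.5
  endloop
 endfacet
 facet normal -0.198 -0.923 -0.330
  outer loop
   vertex 0.5 0.0 3.5
   vertex 1.5 0.5 1.5
   vertex 3.0 0.0 2.0
  endloop
 endfacet
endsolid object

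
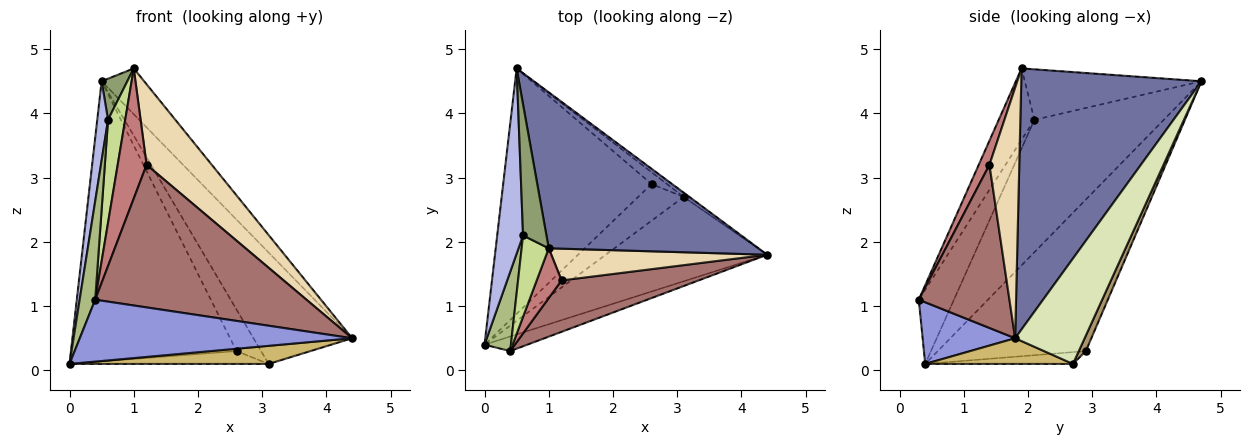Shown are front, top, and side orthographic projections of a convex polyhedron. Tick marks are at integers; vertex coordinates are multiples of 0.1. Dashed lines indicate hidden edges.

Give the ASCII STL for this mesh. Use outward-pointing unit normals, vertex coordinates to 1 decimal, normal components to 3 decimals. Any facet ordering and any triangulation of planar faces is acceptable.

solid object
 facet normal 0.767 0.181 0.616
  outer loop
   vertex 1.0 1.9 4.7
   vertex 4.4 1.8 0.5
   vertex 0.5 4.7 4.5
  endloop
 endfacet
 facet normal -0.558 0.624 -0.547
  outer loop
   vertex 2.6 2.9 0.3
   vertex 0.0 0.4 0.1
   vertex 0.5 4.7 4.5
  endloop
 endfacet
 facet normal 0.314 -0.924 -0.218
  outer loop
   vertex 0.4 0.3 1.1
   vertex 0.0 0.4 0.1
   vertex 4.4 1.8 0.5
  endloop
 endfacet
 facet normal -0.978 -0.082 0.191
  outer loop
   vertex 0.6 2.1 3.9
   vertex 0.5 4.7 4.5
   vertex 0.0 0.4 0.1
  endloop
 endfacet
 facet normal -0.899 -0.131 0.417
  outer loop
   vertex 0.6 2.1 3.9
   vertex 1.0 1.9 4.7
   vertex 0.5 4.7 4.5
  endloop
 endfacet
 facet normal -0.870 -0.385 0.309
  outer loop
   vertex 0.6 2.1 3.9
   vertex 0.0 0.4 0.1
   vertex 0.4 0.3 1.1
  endloop
 endfacet
 facet normal -0.853 -0.409 0.324
  outer loop
   vertex 0.6 2.1 3.9
   vertex 0.4 0.3 1.1
   vertex 1.0 1.9 4.7
  endloop
 endfacet
 facet normal 0.575 0.817 -0.031
  outer loop
   vertex 3.1 2.7 0.1
   vertex 0.5 4.7 4.5
   vertex 4.4 1.8 0.5
  endloop
 endfacet
 facet normal 0.265 0.927 -0.265
  outer loop
   vertex 3.1 2.7 0.1
   vertex 2.6 2.9 0.3
   vertex 0.5 4.7 4.5
  endloop
 endfacet
 facet normal 0.154 -0.207 -0.966
  outer loop
   vertex 3.1 2.7 0.1
   vertex 4.4 1.8 0.5
   vertex 0.0 0.4 0.1
  endloop
 endfacet
 facet normal -0.238 0.321 -0.917
  outer loop
   vertex 3.1 2.7 0.1
   vertex 0.0 0.4 0.1
   vertex 2.6 2.9 0.3
  endloop
 endfacet
 facet normal 0.392 -0.856 0.338
  outer loop
   vertex 1.2 1.4 3.2
   vertex 4.4 1.8 0.5
   vertex 1.0 1.9 4.7
  endloop
 endfacet
 facet normal 0.374 -0.872 0.314
  outer loop
   vertex 1.2 1.4 3.2
   vertex 0.4 0.3 1.1
   vertex 4.4 1.8 0.5
  endloop
 endfacet
 facet normal 0.327 -0.883 0.338
  outer loop
   vertex 1.2 1.4 3.2
   vertex 1.0 1.9 4.7
   vertex 0.4 0.3 1.1
  endloop
 endfacet
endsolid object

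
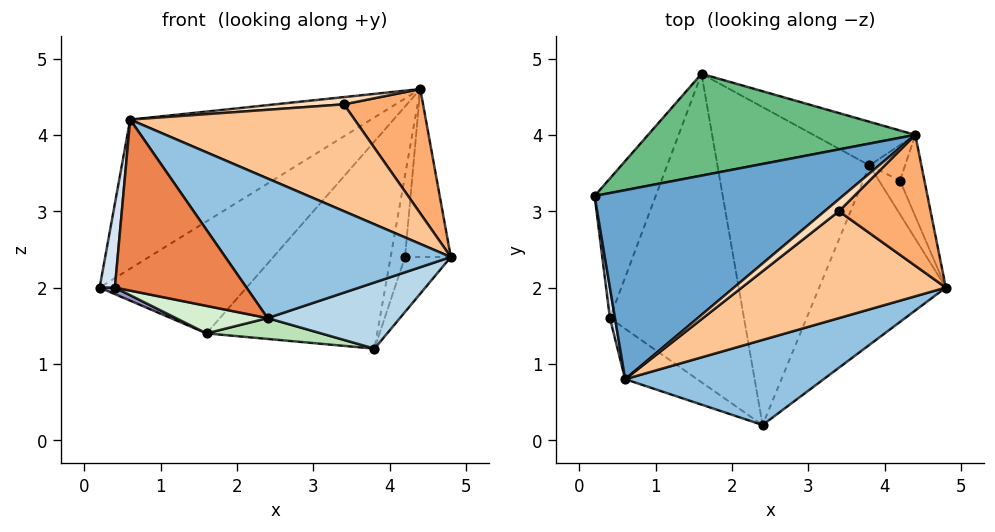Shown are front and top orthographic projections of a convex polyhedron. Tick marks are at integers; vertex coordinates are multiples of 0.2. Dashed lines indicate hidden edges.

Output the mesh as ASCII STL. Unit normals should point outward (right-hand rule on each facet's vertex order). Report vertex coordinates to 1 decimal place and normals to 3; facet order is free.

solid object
 facet normal -0.517 0.530 0.672
  outer loop
   vertex 0.6 0.8 4.2
   vertex 4.4 4.0 4.6
   vertex 0.2 3.2 2.0
  endloop
 endfacet
 facet normal 0.423 -0.774 0.471
  outer loop
   vertex 0.6 0.8 4.2
   vertex 2.4 0.2 1.6
   vertex 4.8 2.0 2.4
  endloop
 endfacet
 facet normal 0.497 -0.300 -0.814
  outer loop
   vertex 3.8 3.6 1.2
   vertex 4.8 2.0 2.4
   vertex 2.4 0.2 1.6
  endloop
 endfacet
 facet normal -0.991 -0.124 0.045
  outer loop
   vertex 0.4 1.6 2.0
   vertex 0.6 0.8 4.2
   vertex 0.2 3.2 2.0
  endloop
 endfacet
 facet normal -0.589 -0.775 -0.228
  outer loop
   vertex 0.4 1.6 2.0
   vertex 2.4 0.2 1.6
   vertex 0.6 0.8 4.2
  endloop
 endfacet
 facet normal 0.478 -0.605 0.637
  outer loop
   vertex 3.4 3.0 4.4
   vertex 4.8 2.0 2.4
   vertex 4.4 4.0 4.6
  endloop
 endfacet
 facet normal 0.451 -0.631 0.631
  outer loop
   vertex 3.4 3.0 4.4
   vertex 0.6 0.8 4.2
   vertex 4.8 2.0 2.4
  endloop
 endfacet
 facet normal 0.324 -0.487 0.811
  outer loop
   vertex 3.4 3.0 4.4
   vertex 4.4 4.0 4.6
   vertex 0.6 0.8 4.2
  endloop
 endfacet
 facet normal -0.487 0.646 0.588
  outer loop
   vertex 1.6 4.8 1.4
   vertex 0.2 3.2 2.0
   vertex 4.4 4.0 4.6
  endloop
 endfacet
 facet normal 0.458 0.870 -0.183
  outer loop
   vertex 1.6 4.8 1.4
   vertex 4.4 4.0 4.6
   vertex 3.8 3.6 1.2
  endloop
 endfacet
 facet normal -0.125 -0.065 -0.990
  outer loop
   vertex 1.6 4.8 1.4
   vertex 3.8 3.6 1.2
   vertex 2.4 0.2 1.6
  endloop
 endfacet
 facet normal -0.253 -0.086 -0.964
  outer loop
   vertex 1.6 4.8 1.4
   vertex 2.4 0.2 1.6
   vertex 0.4 1.6 2.0
  endloop
 endfacet
 facet normal -0.351 -0.044 -0.935
  outer loop
   vertex 1.6 4.8 1.4
   vertex 0.4 1.6 2.0
   vertex 0.2 3.2 2.0
  endloop
 endfacet
 facet normal 0.903 0.387 -0.188
  outer loop
   vertex 4.2 3.4 2.4
   vertex 4.4 4.0 4.6
   vertex 4.8 2.0 2.4
  endloop
 endfacet
 facet normal 0.894 0.383 -0.234
  outer loop
   vertex 4.2 3.4 2.4
   vertex 4.8 2.0 2.4
   vertex 3.8 3.6 1.2
  endloop
 endfacet
 facet normal 0.857 0.473 -0.207
  outer loop
   vertex 4.2 3.4 2.4
   vertex 3.8 3.6 1.2
   vertex 4.4 4.0 4.6
  endloop
 endfacet
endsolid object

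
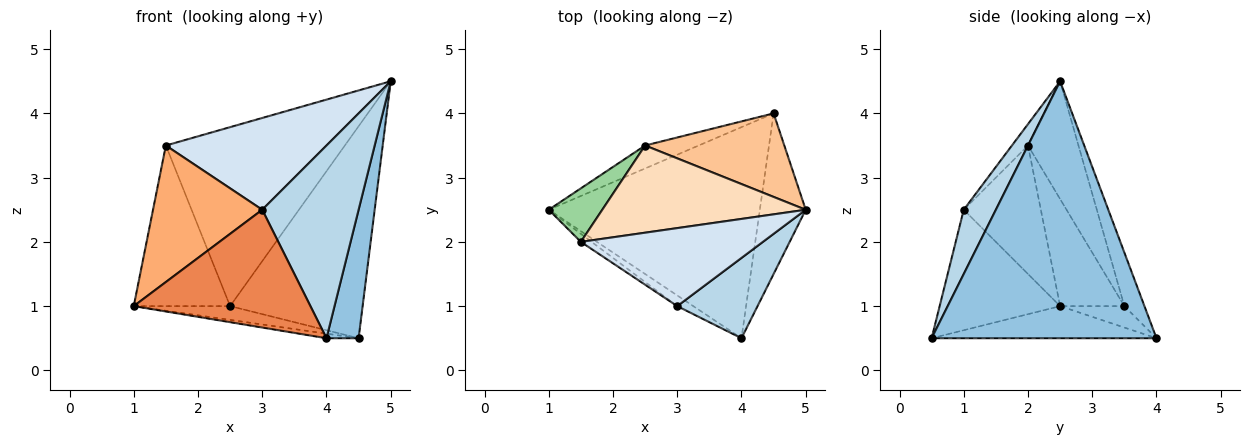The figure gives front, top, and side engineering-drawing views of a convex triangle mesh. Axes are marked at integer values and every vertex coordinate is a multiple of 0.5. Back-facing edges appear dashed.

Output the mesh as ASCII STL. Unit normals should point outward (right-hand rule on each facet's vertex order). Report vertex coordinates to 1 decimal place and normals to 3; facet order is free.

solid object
 facet normal -0.150 0.021 -0.988
  outer loop
   vertex 4.5 4.0 0.5
   vertex 4.0 0.5 0.5
   vertex 1.0 2.5 1.0
  endloop
 endfacet
 facet normal 0.975 -0.139 -0.174
  outer loop
   vertex 4.5 4.0 0.5
   vertex 5.0 2.5 4.5
   vertex 4.0 0.5 0.5
  endloop
 endfacet
 facet normal 0.294 -0.882 0.368
  outer loop
   vertex 3.0 1.0 2.5
   vertex 4.0 0.5 0.5
   vertex 5.0 2.5 4.5
  endloop
 endfacet
 facet normal -0.076 -0.760 0.646
  outer loop
   vertex 3.0 1.0 2.5
   vertex 5.0 2.5 4.5
   vertex 1.5 2.0 3.5
  endloop
 endfacet
 facet normal -0.562 -0.824 -0.075
  outer loop
   vertex 3.0 1.0 2.5
   vertex 1.0 2.5 1.0
   vertex 4.0 0.5 0.5
  endloop
 endfacet
 facet normal -0.576 -0.816 -0.048
  outer loop
   vertex 3.0 1.0 2.5
   vertex 1.5 2.0 3.5
   vertex 1.0 2.5 1.0
  endloop
 endfacet
 facet normal -0.140 0.921 0.363
  outer loop
   vertex 2.5 3.5 1.0
   vertex 5.0 2.5 4.5
   vertex 4.5 4.0 0.5
  endloop
 endfacet
 facet normal -0.246 0.871 0.425
  outer loop
   vertex 2.5 3.5 1.0
   vertex 1.5 2.0 3.5
   vertex 5.0 2.5 4.5
  endloop
 endfacet
 facet normal -0.324 0.487 -0.811
  outer loop
   vertex 2.5 3.5 1.0
   vertex 4.5 4.0 0.5
   vertex 1.0 2.5 1.0
  endloop
 endfacet
 facet normal -0.535 0.802 0.267
  outer loop
   vertex 2.5 3.5 1.0
   vertex 1.0 2.5 1.0
   vertex 1.5 2.0 3.5
  endloop
 endfacet
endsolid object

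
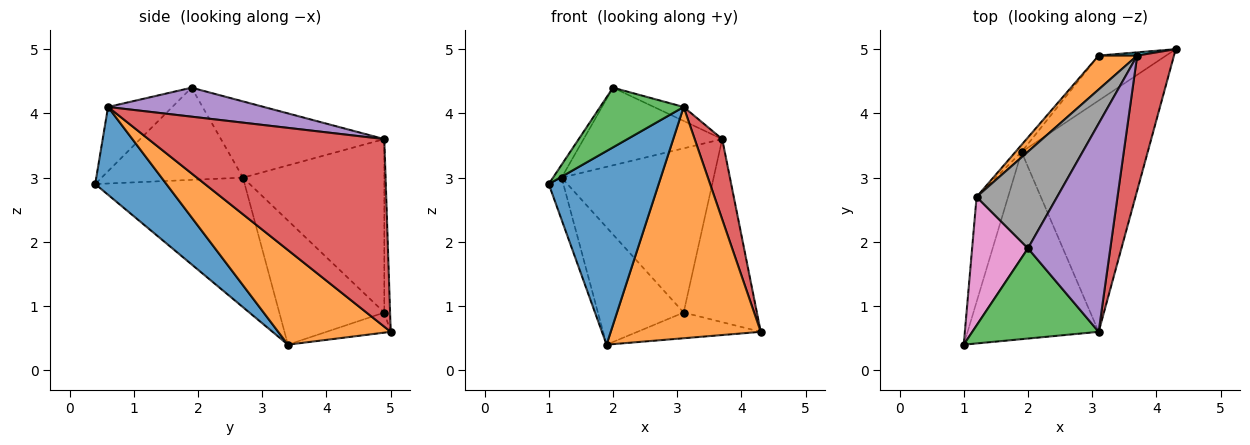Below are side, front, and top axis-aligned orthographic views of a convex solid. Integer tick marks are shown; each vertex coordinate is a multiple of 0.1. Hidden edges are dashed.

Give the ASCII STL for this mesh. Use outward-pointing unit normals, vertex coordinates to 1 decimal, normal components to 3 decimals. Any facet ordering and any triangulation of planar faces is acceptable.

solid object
 facet normal 0.422 -0.652 -0.630
  outer loop
   vertex 3.1 0.6 4.1
   vertex 1.0 0.4 2.9
   vertex 1.9 3.4 0.4
  endloop
 endfacet
 facet normal 0.469 -0.625 -0.625
  outer loop
   vertex 3.1 0.6 4.1
   vertex 1.9 3.4 0.4
   vertex 4.3 5.0 0.6
  endloop
 endfacet
 facet normal -0.391 -0.508 0.768
  outer loop
   vertex 3.1 0.6 4.1
   vertex 2.0 1.9 4.4
   vertex 1.0 0.4 2.9
  endloop
 endfacet
 facet normal 0.975 -0.114 0.191
  outer loop
   vertex 3.1 0.6 4.1
   vertex 4.3 5.0 0.6
   vertex 3.7 4.9 3.6
  endloop
 endfacet
 facet normal 0.331 0.063 0.941
  outer loop
   vertex 3.1 0.6 4.1
   vertex 3.7 4.9 3.6
   vertex 2.0 1.9 4.4
  endloop
 endfacet
 facet normal -0.967 0.094 -0.235
  outer loop
   vertex 1.2 2.7 3.0
   vertex 1.9 3.4 0.4
   vertex 1.0 0.4 2.9
  endloop
 endfacet
 facet normal -0.854 0.052 0.518
  outer loop
   vertex 1.2 2.7 3.0
   vertex 1.0 0.4 2.9
   vertex 2.0 1.9 4.4
  endloop
 endfacet
 facet normal -0.594 0.504 0.627
  outer loop
   vertex 1.2 2.7 3.0
   vertex 2.0 1.9 4.4
   vertex 3.7 4.9 3.6
  endloop
 endfacet
 facet normal -0.250 0.480 -0.841
  outer loop
   vertex 3.1 4.9 0.9
   vertex 4.3 5.0 0.6
   vertex 1.9 3.4 0.4
  endloop
 endfacet
 facet normal -0.079 0.997 0.017
  outer loop
   vertex 3.1 4.9 0.9
   vertex 3.7 4.9 3.6
   vertex 4.3 5.0 0.6
  endloop
 endfacet
 facet normal -0.774 0.632 -0.038
  outer loop
   vertex 3.1 4.9 0.9
   vertex 1.9 3.4 0.4
   vertex 1.2 2.7 3.0
  endloop
 endfacet
 facet normal -0.673 0.724 0.150
  outer loop
   vertex 3.1 4.9 0.9
   vertex 1.2 2.7 3.0
   vertex 3.7 4.9 3.6
  endloop
 endfacet
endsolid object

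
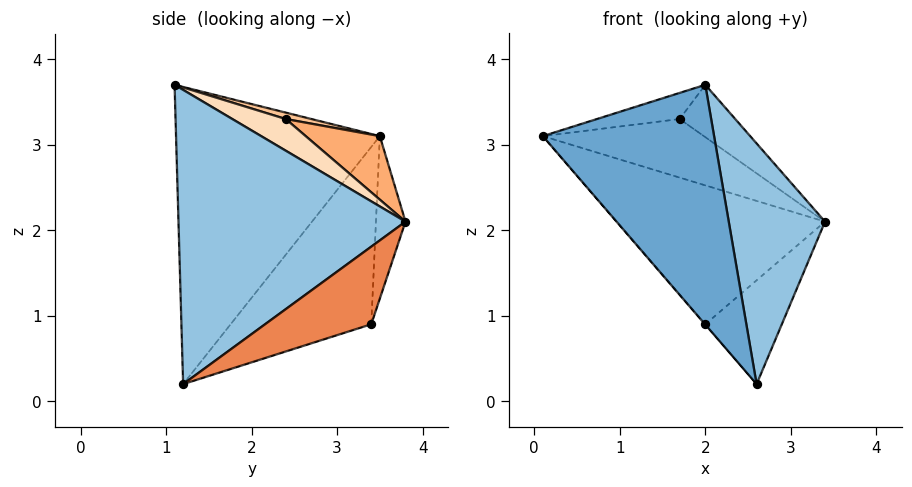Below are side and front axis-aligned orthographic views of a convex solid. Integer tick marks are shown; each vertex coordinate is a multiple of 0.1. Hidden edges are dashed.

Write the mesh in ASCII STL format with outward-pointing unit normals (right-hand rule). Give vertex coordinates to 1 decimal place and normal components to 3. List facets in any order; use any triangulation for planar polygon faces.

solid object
 facet normal -0.757 -0.636 -0.148
  outer loop
   vertex 2.6 1.2 0.2
   vertex 2.0 1.1 3.7
   vertex 0.1 3.5 3.1
  endloop
 endfacet
 facet normal 0.911 -0.386 0.145
  outer loop
   vertex 2.6 1.2 0.2
   vertex 3.4 3.8 2.1
   vertex 2.0 1.1 3.7
  endloop
 endfacet
 facet normal -0.138 0.977 -0.164
  outer loop
   vertex 2.0 3.4 0.9
   vertex 0.1 3.5 3.1
   vertex 3.4 3.8 2.1
  endloop
 endfacet
 facet normal -0.757 0.002 -0.654
  outer loop
   vertex 2.0 3.4 0.9
   vertex 2.6 1.2 0.2
   vertex 0.1 3.5 3.1
  endloop
 endfacet
 facet normal 0.535 0.385 -0.752
  outer loop
   vertex 2.0 3.4 0.9
   vertex 3.4 3.8 2.1
   vertex 2.6 1.2 0.2
  endloop
 endfacet
 facet normal 0.216 0.470 0.855
  outer loop
   vertex 1.7 2.4 3.3
   vertex 3.4 3.8 2.1
   vertex 0.1 3.5 3.1
  endloop
 endfacet
 facet normal 0.097 0.313 0.945
  outer loop
   vertex 1.7 2.4 3.3
   vertex 0.1 3.5 3.1
   vertex 2.0 1.1 3.7
  endloop
 endfacet
 facet normal 0.333 0.347 0.877
  outer loop
   vertex 1.7 2.4 3.3
   vertex 2.0 1.1 3.7
   vertex 3.4 3.8 2.1
  endloop
 endfacet
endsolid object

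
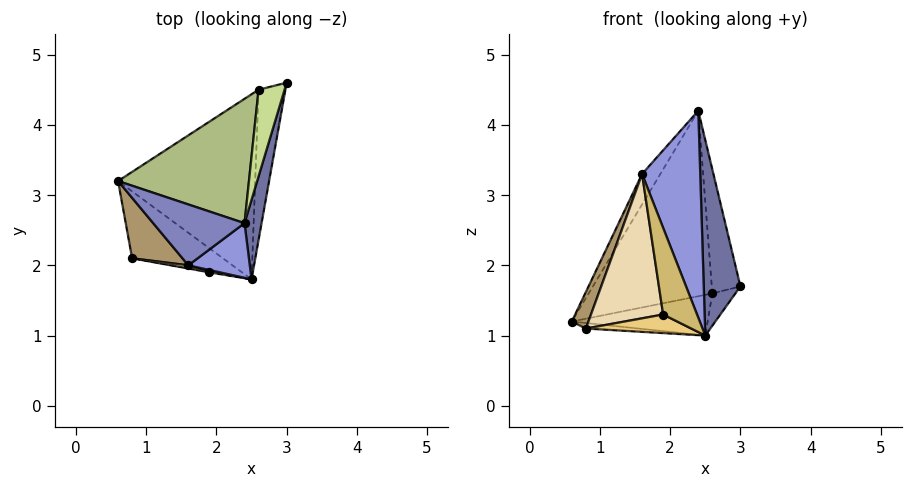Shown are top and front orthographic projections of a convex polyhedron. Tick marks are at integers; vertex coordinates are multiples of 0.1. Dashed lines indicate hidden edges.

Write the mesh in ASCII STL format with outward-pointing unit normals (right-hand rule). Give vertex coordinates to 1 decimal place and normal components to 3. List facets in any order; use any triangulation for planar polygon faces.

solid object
 facet normal 0.978 -0.194 0.079
  outer loop
   vertex 2.4 2.6 4.2
   vertex 2.5 1.8 1.0
   vertex 3.0 4.6 1.7
  endloop
 endfacet
 facet normal -0.802 0.267 0.535
  outer loop
   vertex 1.6 2.0 3.3
   vertex 2.4 2.6 4.2
   vertex 0.6 3.2 1.2
  endloop
 endfacet
 facet normal 0.401 -0.886 0.234
  outer loop
   vertex 1.6 2.0 3.3
   vertex 2.5 1.8 1.0
   vertex 2.4 2.6 4.2
  endloop
 endfacet
 facet normal 0.056 0.215 -0.975
  outer loop
   vertex 2.6 4.5 1.6
   vertex 2.5 1.8 1.0
   vertex 0.6 3.2 1.2
  endloop
 endfacet
 facet normal 0.188 0.206 -0.960
  outer loop
   vertex 2.6 4.5 1.6
   vertex 3.0 4.6 1.7
   vertex 2.5 1.8 1.0
  endloop
 endfacet
 facet normal -0.546 0.696 0.467
  outer loop
   vertex 2.6 4.5 1.6
   vertex 0.6 3.2 1.2
   vertex 2.4 2.6 4.2
  endloop
 endfacet
 facet normal -0.329 0.774 0.541
  outer loop
   vertex 2.6 4.5 1.6
   vertex 2.4 2.6 4.2
   vertex 3.0 4.6 1.7
  endloop
 endfacet
 facet normal -0.044 0.083 -0.996
  outer loop
   vertex 0.8 2.1 1.1
   vertex 0.6 3.2 1.2
   vertex 2.5 1.8 1.0
  endloop
 endfacet
 facet normal -0.924 -0.198 0.327
  outer loop
   vertex 0.8 2.1 1.1
   vertex 1.6 2.0 3.3
   vertex 0.6 3.2 1.2
  endloop
 endfacet
 facet normal -0.151 -0.988 0.027
  outer loop
   vertex 1.9 1.9 1.3
   vertex 2.5 1.8 1.0
   vertex 1.6 2.0 3.3
  endloop
 endfacet
 facet normal -0.175 -0.984 -0.022
  outer loop
   vertex 1.9 1.9 1.3
   vertex 0.8 2.1 1.1
   vertex 2.5 1.8 1.0
  endloop
 endfacet
 facet normal -0.183 -0.983 0.022
  outer loop
   vertex 1.9 1.9 1.3
   vertex 1.6 2.0 3.3
   vertex 0.8 2.1 1.1
  endloop
 endfacet
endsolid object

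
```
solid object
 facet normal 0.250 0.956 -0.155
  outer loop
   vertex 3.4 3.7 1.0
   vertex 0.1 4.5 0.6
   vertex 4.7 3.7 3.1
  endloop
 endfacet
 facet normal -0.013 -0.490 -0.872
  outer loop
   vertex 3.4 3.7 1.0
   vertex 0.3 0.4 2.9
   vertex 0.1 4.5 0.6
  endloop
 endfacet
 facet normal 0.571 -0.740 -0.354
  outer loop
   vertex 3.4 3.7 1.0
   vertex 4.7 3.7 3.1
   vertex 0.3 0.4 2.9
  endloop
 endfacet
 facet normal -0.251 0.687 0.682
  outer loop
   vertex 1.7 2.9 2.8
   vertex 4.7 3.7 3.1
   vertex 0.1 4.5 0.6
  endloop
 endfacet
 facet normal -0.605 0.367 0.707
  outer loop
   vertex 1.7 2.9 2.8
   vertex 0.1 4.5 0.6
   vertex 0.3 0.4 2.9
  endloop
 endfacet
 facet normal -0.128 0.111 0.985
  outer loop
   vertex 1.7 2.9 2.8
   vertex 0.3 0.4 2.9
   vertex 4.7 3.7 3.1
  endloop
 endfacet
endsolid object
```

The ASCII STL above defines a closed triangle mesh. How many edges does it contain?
9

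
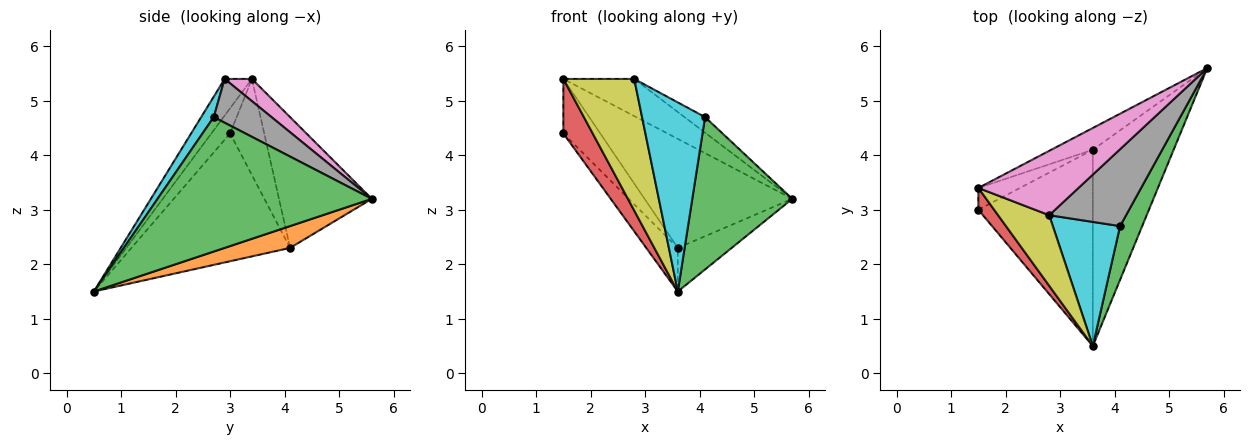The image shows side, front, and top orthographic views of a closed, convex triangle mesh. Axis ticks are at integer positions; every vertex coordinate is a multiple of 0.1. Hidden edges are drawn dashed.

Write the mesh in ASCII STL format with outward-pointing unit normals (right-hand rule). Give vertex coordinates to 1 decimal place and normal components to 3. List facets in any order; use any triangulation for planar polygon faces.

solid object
 facet normal -0.525 0.835 -0.167
  outer loop
   vertex 3.6 4.1 2.3
   vertex 1.5 3.4 5.4
   vertex 5.7 5.6 3.2
  endloop
 endfacet
 facet normal 0.255 0.210 -0.944
  outer loop
   vertex 3.6 4.1 2.3
   vertex 5.7 5.6 3.2
   vertex 3.6 0.5 1.5
  endloop
 endfacet
 facet normal 0.896 -0.418 0.147
  outer loop
   vertex 4.1 2.7 4.7
   vertex 3.6 0.5 1.5
   vertex 5.7 5.6 3.2
  endloop
 endfacet
 facet normal -0.510 -0.799 0.320
  outer loop
   vertex 1.5 3.0 4.4
   vertex 3.6 0.5 1.5
   vertex 1.5 3.4 5.4
  endloop
 endfacet
 facet normal -0.651 0.705 -0.282
  outer loop
   vertex 1.5 3.0 4.4
   vertex 1.5 3.4 5.4
   vertex 3.6 4.1 2.3
  endloop
 endfacet
 facet normal -0.737 0.147 -0.660
  outer loop
   vertex 1.5 3.0 4.4
   vertex 3.6 4.1 2.3
   vertex 3.6 0.5 1.5
  endloop
 endfacet
 facet normal 0.189 0.491 0.851
  outer loop
   vertex 2.8 2.9 5.4
   vertex 5.7 5.6 3.2
   vertex 1.5 3.4 5.4
  endloop
 endfacet
 facet normal 0.487 0.174 0.856
  outer loop
   vertex 2.8 2.9 5.4
   vertex 4.1 2.7 4.7
   vertex 5.7 5.6 3.2
  endloop
 endfacet
 facet normal -0.321 -0.835 0.448
  outer loop
   vertex 2.8 2.9 5.4
   vertex 1.5 3.4 5.4
   vertex 3.6 0.5 1.5
  endloop
 endfacet
 facet normal 0.165 -0.825 0.541
  outer loop
   vertex 2.8 2.9 5.4
   vertex 3.6 0.5 1.5
   vertex 4.1 2.7 4.7
  endloop
 endfacet
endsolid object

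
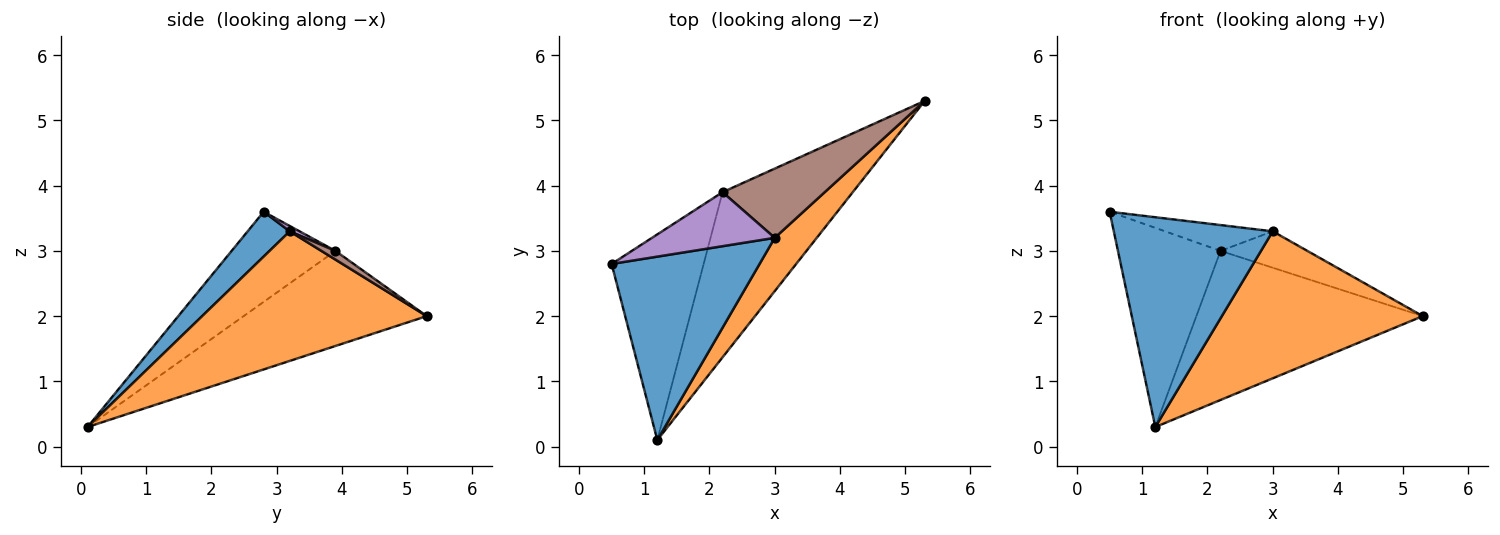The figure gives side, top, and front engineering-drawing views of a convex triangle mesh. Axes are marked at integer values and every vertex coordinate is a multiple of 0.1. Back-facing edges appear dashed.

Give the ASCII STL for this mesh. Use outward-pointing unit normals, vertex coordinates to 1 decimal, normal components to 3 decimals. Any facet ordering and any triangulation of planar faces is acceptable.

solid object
 facet normal 0.196 -0.738 0.646
  outer loop
   vertex 3.0 3.2 3.3
   vertex 0.5 2.8 3.6
   vertex 1.2 0.1 0.3
  endloop
 endfacet
 facet normal 0.724 -0.648 0.235
  outer loop
   vertex 3.0 3.2 3.3
   vertex 1.2 0.1 0.3
   vertex 5.3 5.3 2.0
  endloop
 endfacet
 facet normal -0.575 0.569 -0.588
  outer loop
   vertex 2.2 3.9 3.0
   vertex 1.2 0.1 0.3
   vertex 0.5 2.8 3.6
  endloop
 endfacet
 facet normal -0.477 0.589 -0.653
  outer loop
   vertex 2.2 3.9 3.0
   vertex 5.3 5.3 2.0
   vertex 1.2 0.1 0.3
  endloop
 endfacet
 facet normal 0.039 0.431 0.901
  outer loop
   vertex 2.2 3.9 3.0
   vertex 0.5 2.8 3.6
   vertex 3.0 3.2 3.3
  endloop
 endfacet
 facet normal 0.075 0.464 0.883
  outer loop
   vertex 2.2 3.9 3.0
   vertex 3.0 3.2 3.3
   vertex 5.3 5.3 2.0
  endloop
 endfacet
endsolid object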